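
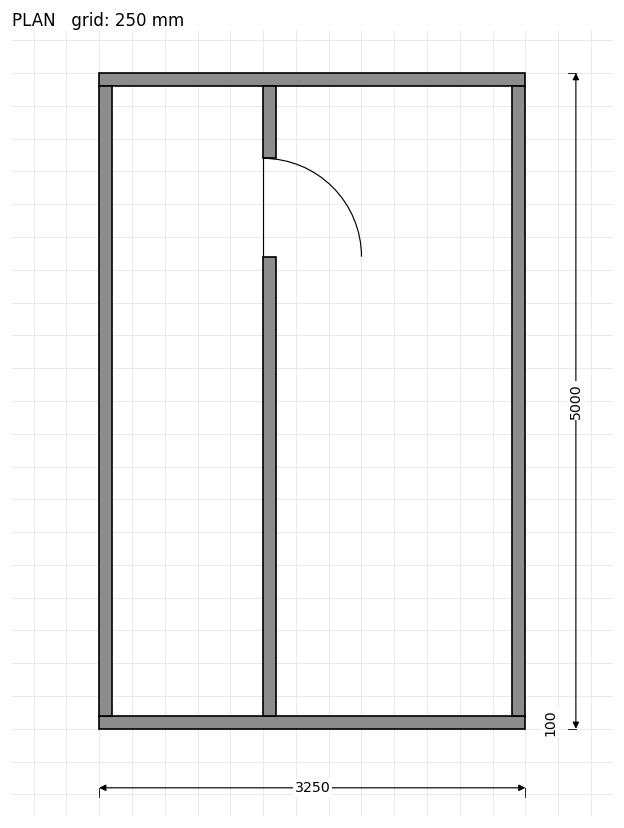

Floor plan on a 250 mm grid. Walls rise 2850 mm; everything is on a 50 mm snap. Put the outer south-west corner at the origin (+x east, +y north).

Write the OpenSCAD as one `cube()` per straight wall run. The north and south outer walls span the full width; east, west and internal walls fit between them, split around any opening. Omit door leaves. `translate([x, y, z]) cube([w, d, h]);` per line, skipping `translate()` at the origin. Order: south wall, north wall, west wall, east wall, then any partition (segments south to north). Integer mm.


cube([3250, 100, 2850]);
translate([0, 4900, 0]) cube([3250, 100, 2850]);
translate([0, 100, 0]) cube([100, 4800, 2850]);
translate([3150, 100, 0]) cube([100, 4800, 2850]);
translate([1250, 100, 0]) cube([100, 3500, 2850]);
translate([1250, 4350, 0]) cube([100, 550, 2850]);


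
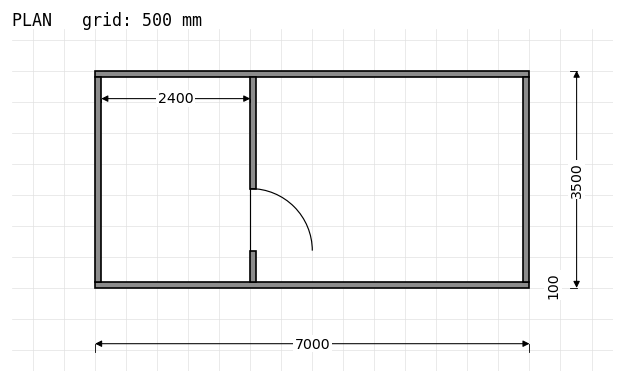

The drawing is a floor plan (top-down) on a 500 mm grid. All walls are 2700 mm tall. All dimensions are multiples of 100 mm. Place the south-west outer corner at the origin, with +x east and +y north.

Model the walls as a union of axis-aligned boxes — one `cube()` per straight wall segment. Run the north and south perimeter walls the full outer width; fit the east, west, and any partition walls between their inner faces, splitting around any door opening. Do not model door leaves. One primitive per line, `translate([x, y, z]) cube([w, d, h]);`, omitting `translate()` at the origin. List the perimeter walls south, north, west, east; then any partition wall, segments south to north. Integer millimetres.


cube([7000, 100, 2700]);
translate([0, 3400, 0]) cube([7000, 100, 2700]);
translate([0, 100, 0]) cube([100, 3300, 2700]);
translate([6900, 100, 0]) cube([100, 3300, 2700]);
translate([2500, 100, 0]) cube([100, 500, 2700]);
translate([2500, 1600, 0]) cube([100, 1800, 2700]);


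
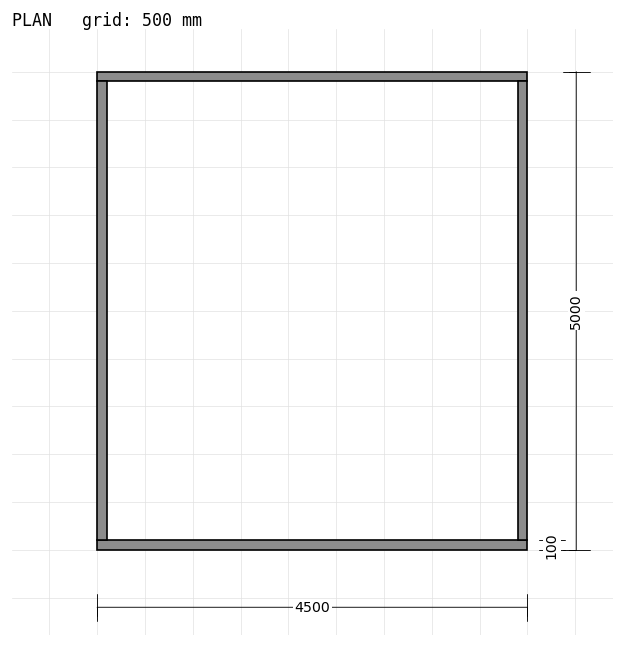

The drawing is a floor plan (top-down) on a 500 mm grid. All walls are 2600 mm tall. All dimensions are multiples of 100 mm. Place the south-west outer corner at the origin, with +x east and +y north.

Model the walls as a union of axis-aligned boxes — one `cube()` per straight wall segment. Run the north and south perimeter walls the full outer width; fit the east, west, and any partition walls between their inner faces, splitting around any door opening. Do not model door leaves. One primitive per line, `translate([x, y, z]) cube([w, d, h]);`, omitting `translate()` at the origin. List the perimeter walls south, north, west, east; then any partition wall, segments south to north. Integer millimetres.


cube([4500, 100, 2600]);
translate([0, 4900, 0]) cube([4500, 100, 2600]);
translate([0, 100, 0]) cube([100, 4800, 2600]);
translate([4400, 100, 0]) cube([100, 4800, 2600]);


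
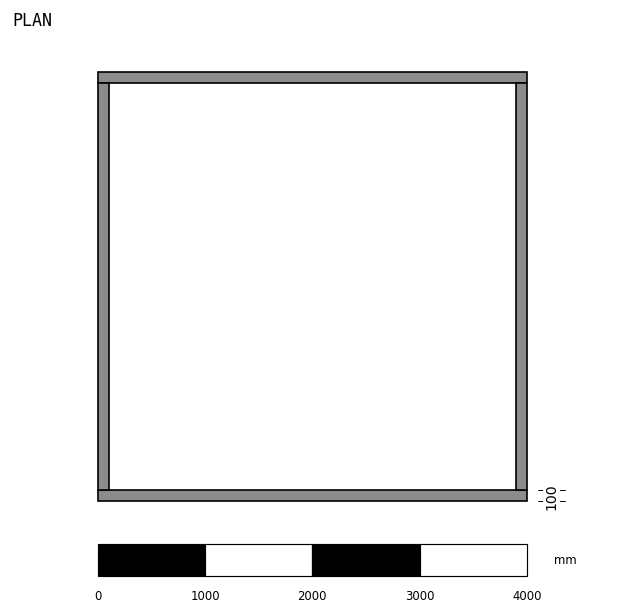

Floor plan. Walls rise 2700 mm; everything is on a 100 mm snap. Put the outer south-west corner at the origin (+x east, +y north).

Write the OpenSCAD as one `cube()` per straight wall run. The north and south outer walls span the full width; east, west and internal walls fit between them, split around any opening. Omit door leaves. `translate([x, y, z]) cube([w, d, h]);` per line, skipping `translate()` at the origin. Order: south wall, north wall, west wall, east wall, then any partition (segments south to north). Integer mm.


cube([4000, 100, 2700]);
translate([0, 3900, 0]) cube([4000, 100, 2700]);
translate([0, 100, 0]) cube([100, 3800, 2700]);
translate([3900, 100, 0]) cube([100, 3800, 2700]);


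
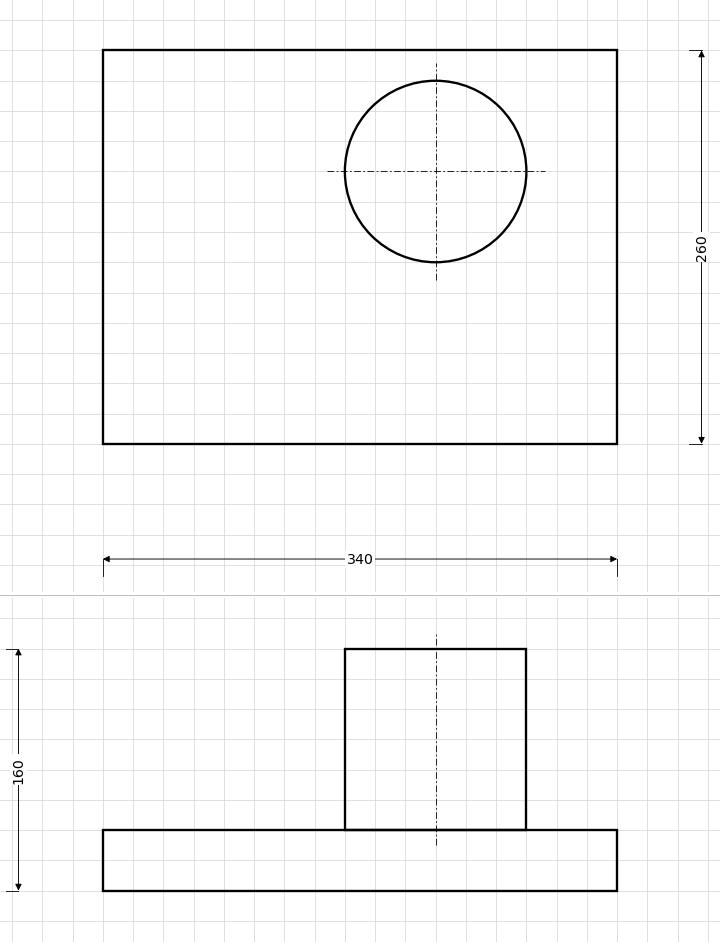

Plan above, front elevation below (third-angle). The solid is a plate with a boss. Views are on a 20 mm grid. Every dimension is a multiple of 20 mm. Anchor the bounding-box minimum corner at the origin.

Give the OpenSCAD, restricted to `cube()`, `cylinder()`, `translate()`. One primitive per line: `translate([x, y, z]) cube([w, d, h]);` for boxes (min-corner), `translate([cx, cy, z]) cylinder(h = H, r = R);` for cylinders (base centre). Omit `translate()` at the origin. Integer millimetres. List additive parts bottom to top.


cube([340, 260, 40]);
translate([220, 180, 40]) cylinder(h = 120, r = 60);


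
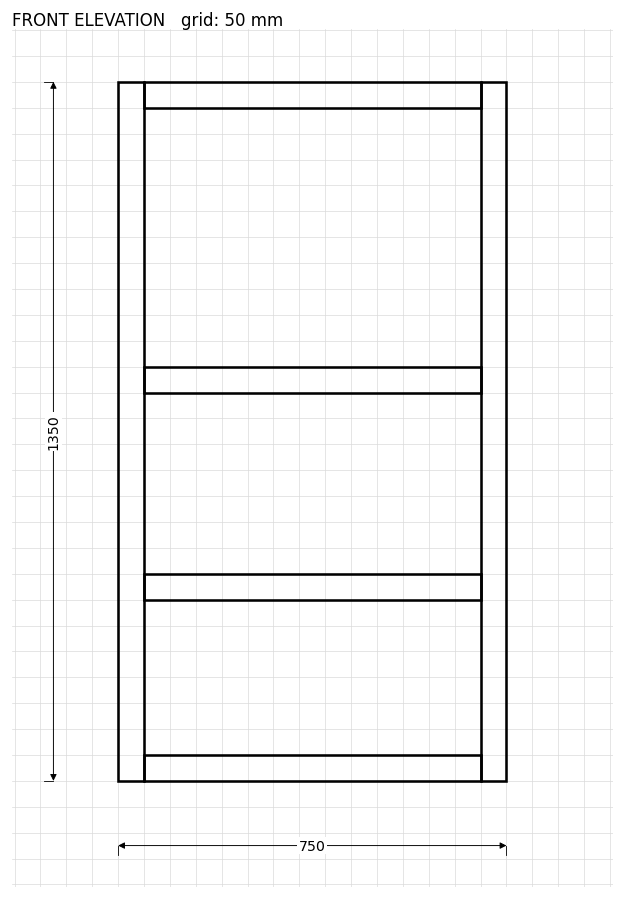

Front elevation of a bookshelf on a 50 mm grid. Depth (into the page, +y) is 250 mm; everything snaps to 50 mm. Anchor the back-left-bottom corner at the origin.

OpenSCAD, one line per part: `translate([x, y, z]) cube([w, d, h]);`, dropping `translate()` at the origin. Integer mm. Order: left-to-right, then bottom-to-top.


cube([50, 250, 1350]);
translate([50, 0, 0]) cube([650, 250, 50]);
translate([50, 0, 350]) cube([650, 250, 50]);
translate([50, 0, 750]) cube([650, 250, 50]);
translate([50, 0, 1300]) cube([650, 250, 50]);
translate([700, 0, 0]) cube([50, 250, 1350]);


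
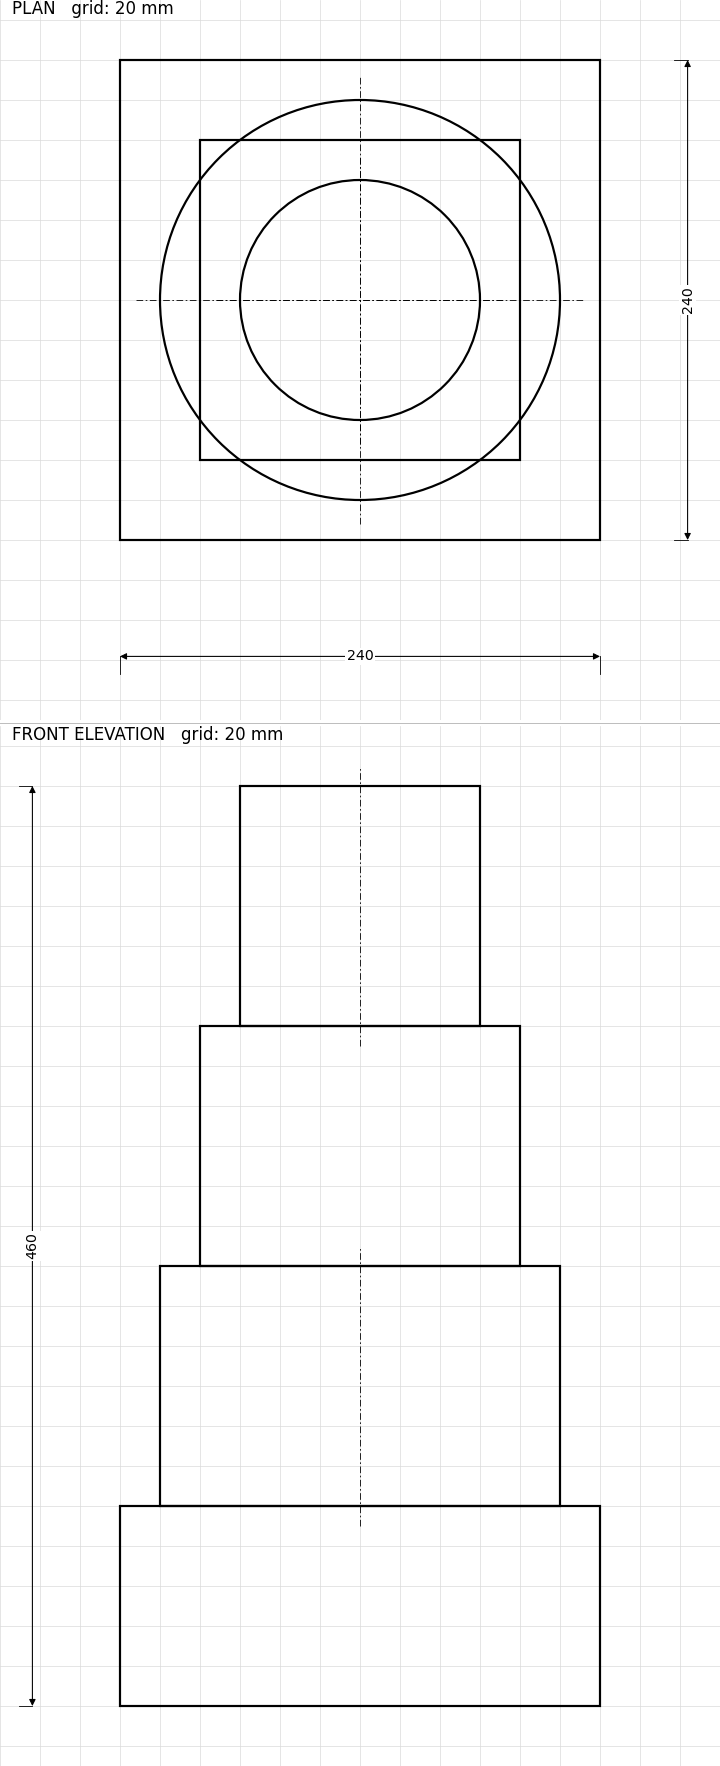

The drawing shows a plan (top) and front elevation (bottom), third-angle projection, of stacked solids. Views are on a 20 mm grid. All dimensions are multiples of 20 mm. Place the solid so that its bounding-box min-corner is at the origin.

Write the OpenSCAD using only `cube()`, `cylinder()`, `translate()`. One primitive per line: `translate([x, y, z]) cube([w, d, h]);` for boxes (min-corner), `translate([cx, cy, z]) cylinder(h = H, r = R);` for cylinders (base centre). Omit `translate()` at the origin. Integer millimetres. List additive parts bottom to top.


cube([240, 240, 100]);
translate([120, 120, 100]) cylinder(h = 120, r = 100);
translate([40, 40, 220]) cube([160, 160, 120]);
translate([120, 120, 340]) cylinder(h = 120, r = 60);


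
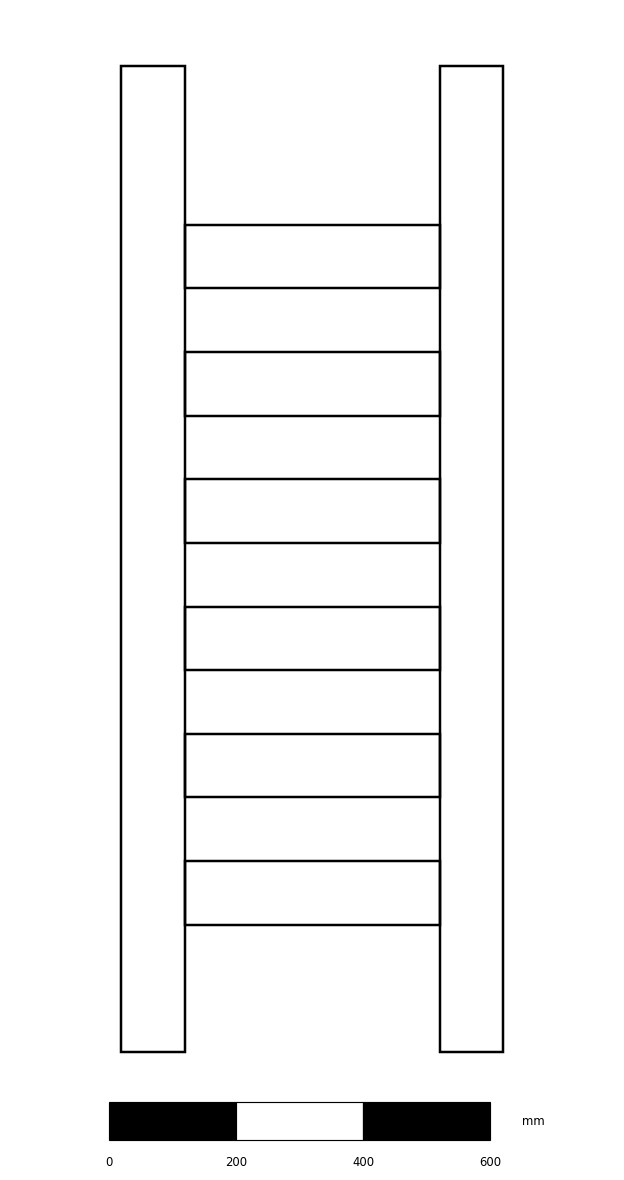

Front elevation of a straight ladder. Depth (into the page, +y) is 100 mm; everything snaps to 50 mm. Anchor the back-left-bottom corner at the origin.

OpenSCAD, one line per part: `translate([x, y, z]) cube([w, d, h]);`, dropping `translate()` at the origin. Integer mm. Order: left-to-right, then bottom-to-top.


cube([100, 100, 1550]);
translate([100, 0, 200]) cube([400, 100, 100]);
translate([100, 0, 400]) cube([400, 100, 100]);
translate([100, 0, 600]) cube([400, 100, 100]);
translate([100, 0, 800]) cube([400, 100, 100]);
translate([100, 0, 1000]) cube([400, 100, 100]);
translate([100, 0, 1200]) cube([400, 100, 100]);
translate([500, 0, 0]) cube([100, 100, 1550]);


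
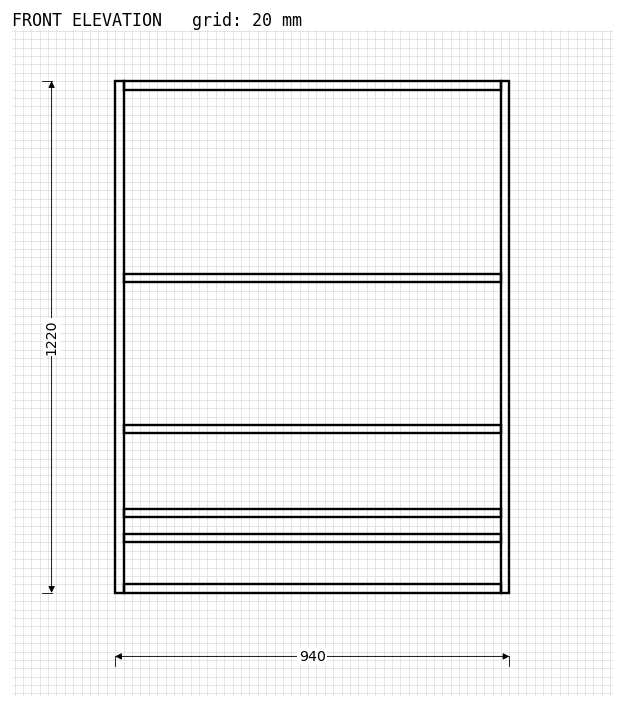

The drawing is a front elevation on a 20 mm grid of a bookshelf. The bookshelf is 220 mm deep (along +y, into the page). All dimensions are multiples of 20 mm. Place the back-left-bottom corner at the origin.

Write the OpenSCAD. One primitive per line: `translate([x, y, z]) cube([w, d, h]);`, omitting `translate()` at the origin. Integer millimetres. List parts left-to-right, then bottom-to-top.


cube([20, 220, 1220]);
translate([20, 0, 0]) cube([900, 220, 20]);
translate([20, 0, 120]) cube([900, 220, 20]);
translate([20, 0, 180]) cube([900, 220, 20]);
translate([20, 0, 380]) cube([900, 220, 20]);
translate([20, 0, 740]) cube([900, 220, 20]);
translate([20, 0, 1200]) cube([900, 220, 20]);
translate([920, 0, 0]) cube([20, 220, 1220]);


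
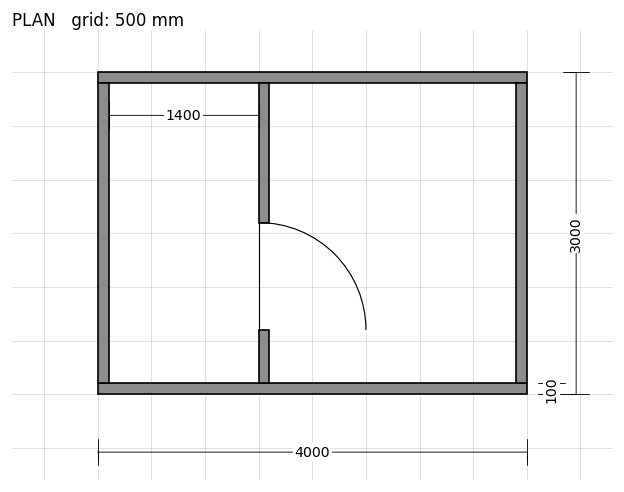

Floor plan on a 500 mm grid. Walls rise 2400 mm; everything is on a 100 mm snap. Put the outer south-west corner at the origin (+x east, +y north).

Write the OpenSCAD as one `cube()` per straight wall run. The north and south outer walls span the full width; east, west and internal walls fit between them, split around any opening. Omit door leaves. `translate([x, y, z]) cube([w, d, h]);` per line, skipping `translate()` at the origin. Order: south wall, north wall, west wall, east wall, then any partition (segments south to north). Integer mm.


cube([4000, 100, 2400]);
translate([0, 2900, 0]) cube([4000, 100, 2400]);
translate([0, 100, 0]) cube([100, 2800, 2400]);
translate([3900, 100, 0]) cube([100, 2800, 2400]);
translate([1500, 100, 0]) cube([100, 500, 2400]);
translate([1500, 1600, 0]) cube([100, 1300, 2400]);


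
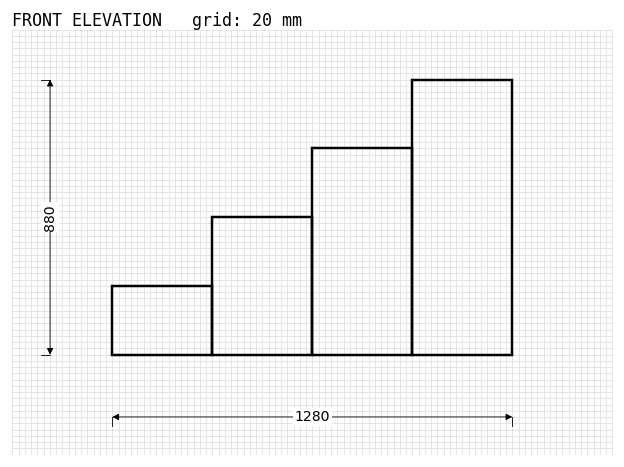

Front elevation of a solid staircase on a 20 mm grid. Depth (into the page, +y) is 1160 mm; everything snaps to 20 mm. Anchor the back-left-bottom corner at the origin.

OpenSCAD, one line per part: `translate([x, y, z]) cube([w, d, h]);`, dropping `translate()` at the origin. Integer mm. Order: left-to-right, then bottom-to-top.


cube([320, 1160, 220]);
translate([320, 0, 0]) cube([320, 1160, 440]);
translate([640, 0, 0]) cube([320, 1160, 660]);
translate([960, 0, 0]) cube([320, 1160, 880]);


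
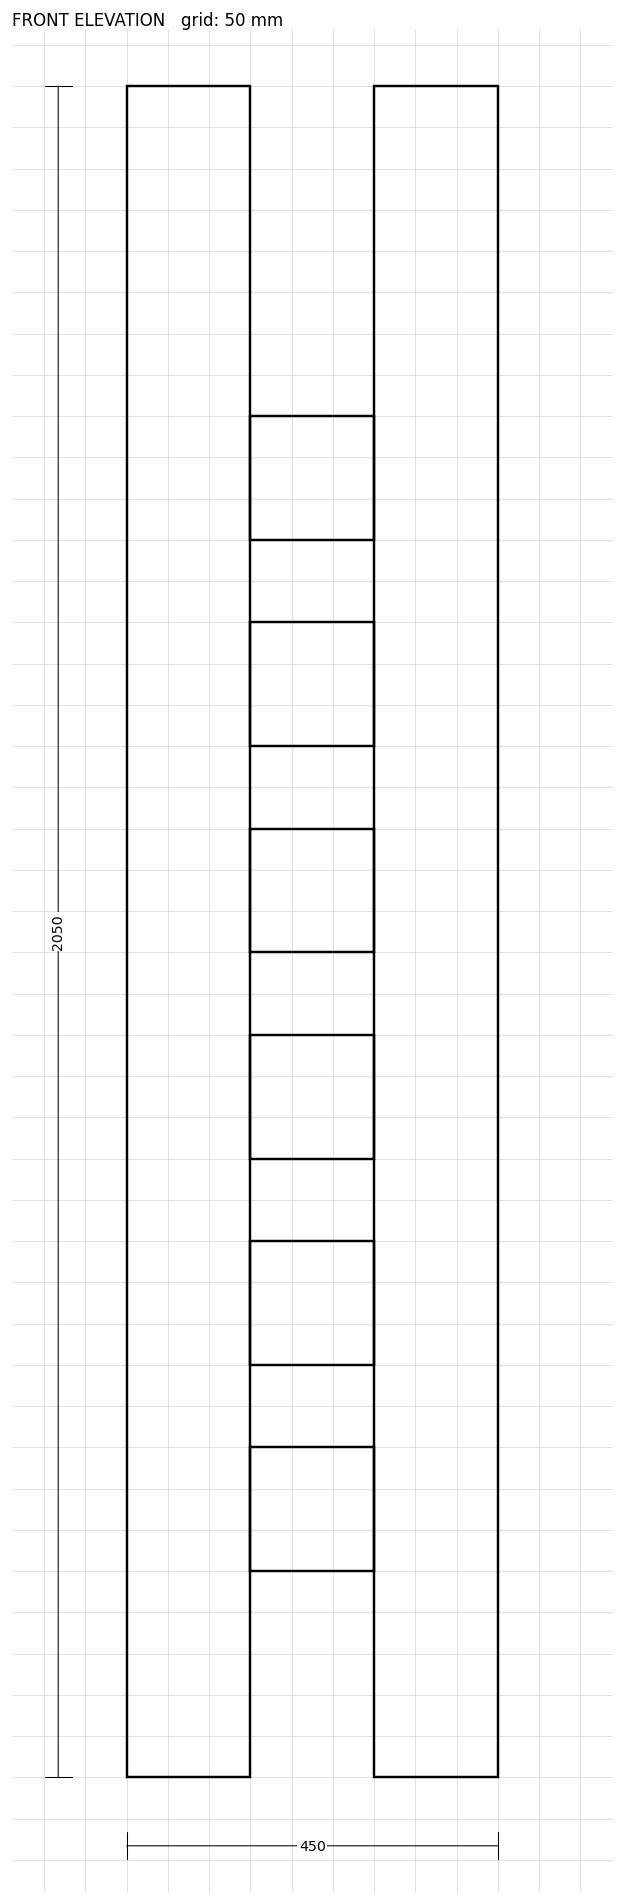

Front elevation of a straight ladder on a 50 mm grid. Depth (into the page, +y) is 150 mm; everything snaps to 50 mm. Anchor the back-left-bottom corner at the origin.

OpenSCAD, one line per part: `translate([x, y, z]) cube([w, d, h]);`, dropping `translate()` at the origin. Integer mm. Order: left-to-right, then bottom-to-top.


cube([150, 150, 2050]);
translate([150, 0, 250]) cube([150, 150, 150]);
translate([150, 0, 500]) cube([150, 150, 150]);
translate([150, 0, 750]) cube([150, 150, 150]);
translate([150, 0, 1000]) cube([150, 150, 150]);
translate([150, 0, 1250]) cube([150, 150, 150]);
translate([150, 0, 1500]) cube([150, 150, 150]);
translate([300, 0, 0]) cube([150, 150, 2050]);


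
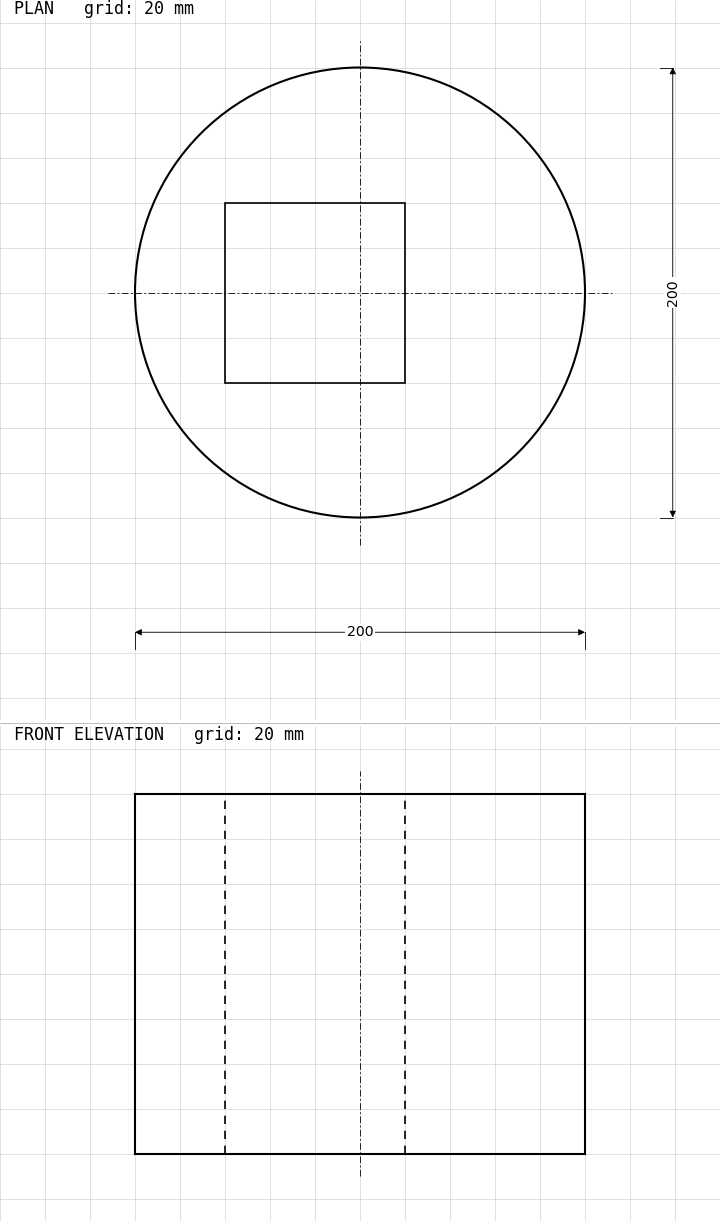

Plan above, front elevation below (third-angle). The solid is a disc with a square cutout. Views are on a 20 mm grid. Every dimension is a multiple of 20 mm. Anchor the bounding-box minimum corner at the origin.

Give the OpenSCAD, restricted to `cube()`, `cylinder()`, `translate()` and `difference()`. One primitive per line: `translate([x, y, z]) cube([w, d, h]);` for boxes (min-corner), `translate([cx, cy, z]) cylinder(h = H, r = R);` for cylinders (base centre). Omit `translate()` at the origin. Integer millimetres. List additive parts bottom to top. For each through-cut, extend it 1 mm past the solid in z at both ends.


difference() {
  translate([100, 100, 0]) cylinder(h = 160, r = 100);
  translate([40, 60, -1]) cube([80, 80, 162]);
}


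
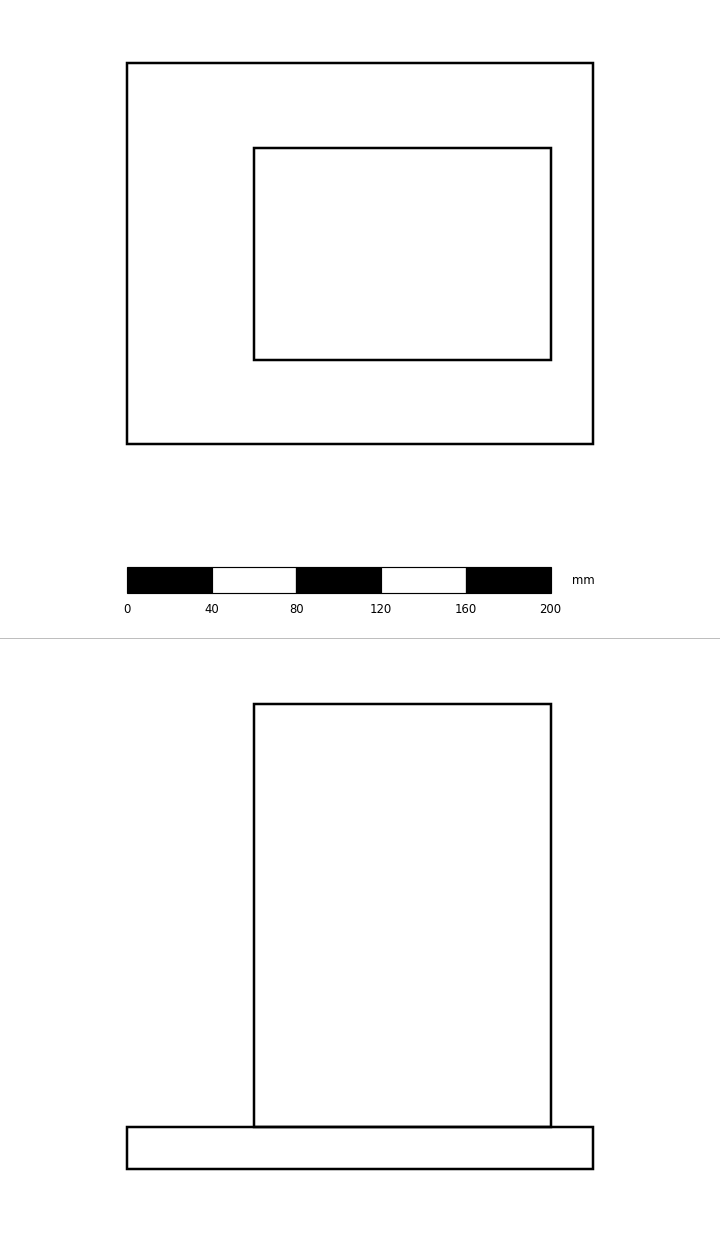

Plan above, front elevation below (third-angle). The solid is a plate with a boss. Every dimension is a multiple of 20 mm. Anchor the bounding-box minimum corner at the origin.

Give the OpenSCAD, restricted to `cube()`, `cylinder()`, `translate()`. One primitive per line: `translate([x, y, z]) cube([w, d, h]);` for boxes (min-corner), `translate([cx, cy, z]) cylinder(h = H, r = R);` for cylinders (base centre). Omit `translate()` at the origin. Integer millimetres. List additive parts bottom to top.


cube([220, 180, 20]);
translate([60, 40, 20]) cube([140, 100, 200]);


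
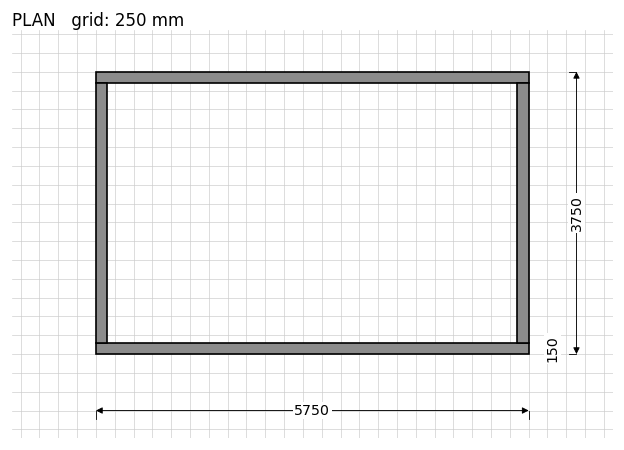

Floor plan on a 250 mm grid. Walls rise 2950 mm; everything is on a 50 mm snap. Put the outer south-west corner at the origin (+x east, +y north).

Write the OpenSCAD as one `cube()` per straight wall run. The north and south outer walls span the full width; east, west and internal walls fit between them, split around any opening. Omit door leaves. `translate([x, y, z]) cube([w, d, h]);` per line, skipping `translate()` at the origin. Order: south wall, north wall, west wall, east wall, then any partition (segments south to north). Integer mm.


cube([5750, 150, 2950]);
translate([0, 3600, 0]) cube([5750, 150, 2950]);
translate([0, 150, 0]) cube([150, 3450, 2950]);
translate([5600, 150, 0]) cube([150, 3450, 2950]);


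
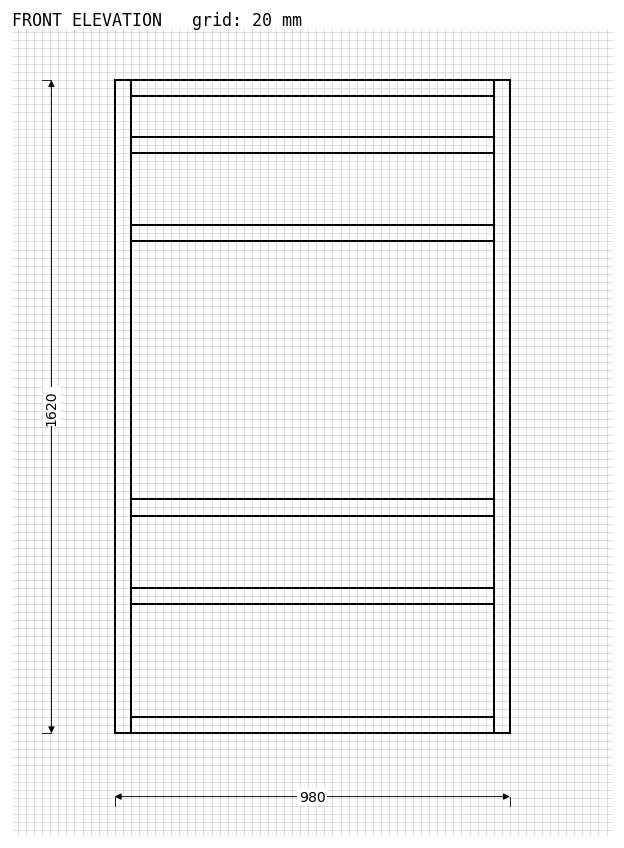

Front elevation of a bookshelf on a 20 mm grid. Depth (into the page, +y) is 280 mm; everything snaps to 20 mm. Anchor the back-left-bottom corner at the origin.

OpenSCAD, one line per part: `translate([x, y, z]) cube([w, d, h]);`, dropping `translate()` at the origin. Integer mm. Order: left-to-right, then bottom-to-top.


cube([40, 280, 1620]);
translate([40, 0, 0]) cube([900, 280, 40]);
translate([40, 0, 320]) cube([900, 280, 40]);
translate([40, 0, 540]) cube([900, 280, 40]);
translate([40, 0, 1220]) cube([900, 280, 40]);
translate([40, 0, 1440]) cube([900, 280, 40]);
translate([40, 0, 1580]) cube([900, 280, 40]);
translate([940, 0, 0]) cube([40, 280, 1620]);


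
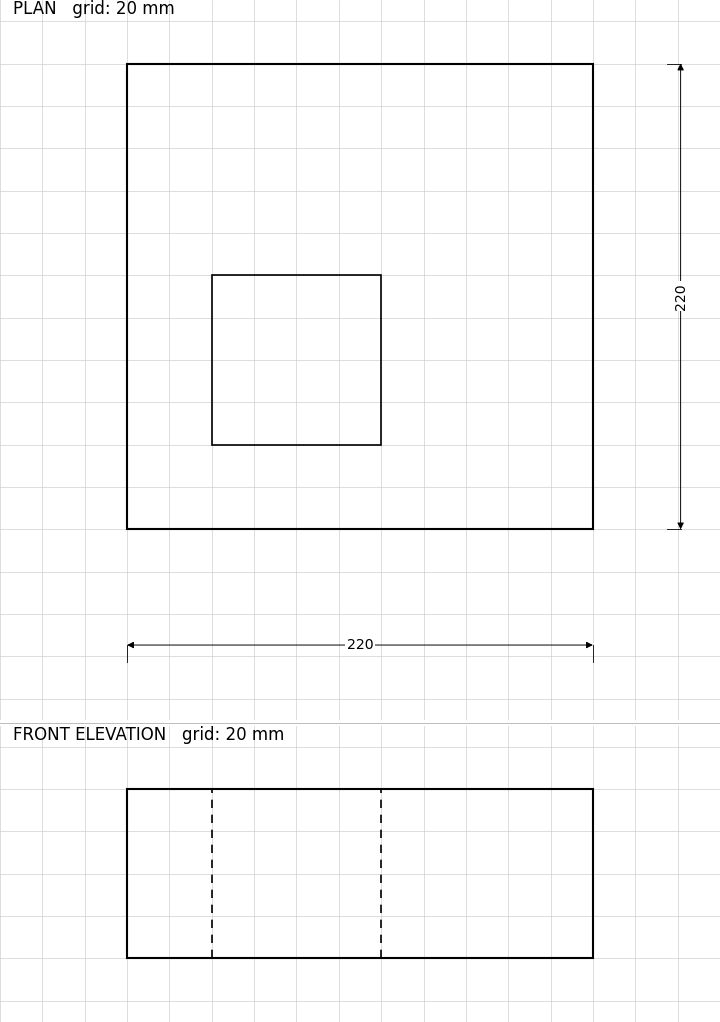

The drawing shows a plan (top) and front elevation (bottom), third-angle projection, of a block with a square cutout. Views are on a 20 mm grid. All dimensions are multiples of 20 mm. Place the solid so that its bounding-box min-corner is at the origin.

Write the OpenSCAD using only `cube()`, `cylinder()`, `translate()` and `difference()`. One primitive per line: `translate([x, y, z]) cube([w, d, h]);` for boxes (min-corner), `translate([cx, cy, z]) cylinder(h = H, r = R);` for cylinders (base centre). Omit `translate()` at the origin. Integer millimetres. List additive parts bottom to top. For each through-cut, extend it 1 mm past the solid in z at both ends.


difference() {
  cube([220, 220, 80]);
  translate([40, 40, -1]) cube([80, 80, 82]);
}


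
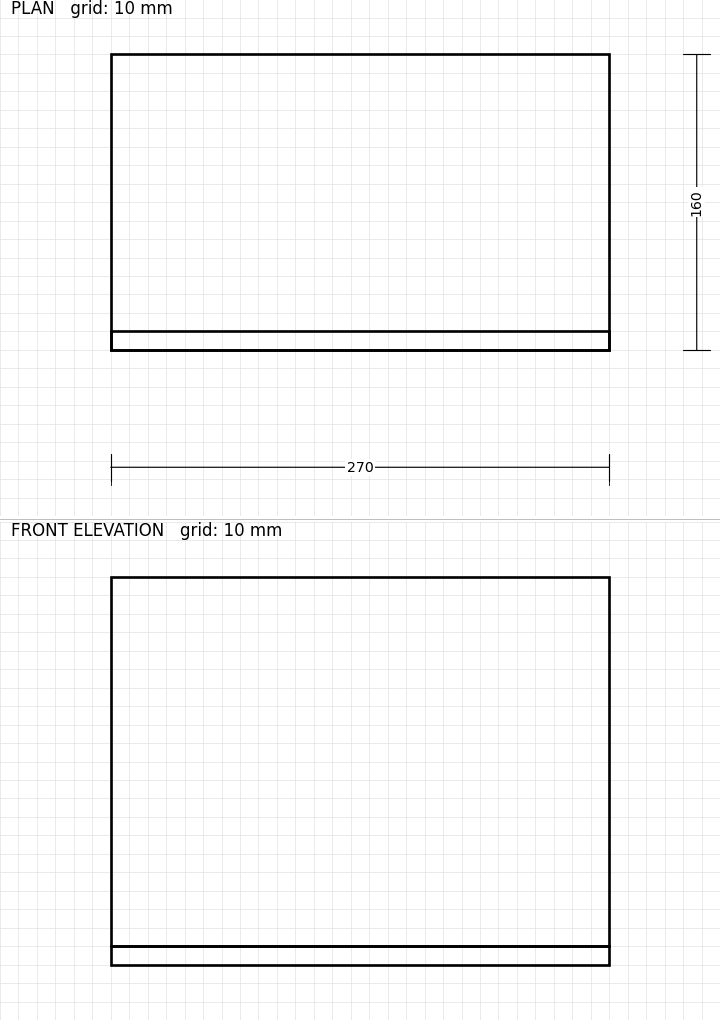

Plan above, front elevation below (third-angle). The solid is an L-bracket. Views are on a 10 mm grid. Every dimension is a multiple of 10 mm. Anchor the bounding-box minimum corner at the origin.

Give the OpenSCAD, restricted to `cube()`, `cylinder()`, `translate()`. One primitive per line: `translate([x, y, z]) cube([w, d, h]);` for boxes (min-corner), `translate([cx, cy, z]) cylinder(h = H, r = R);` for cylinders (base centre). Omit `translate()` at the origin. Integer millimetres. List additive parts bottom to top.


cube([270, 160, 10]);
translate([0, 0, 10]) cube([270, 10, 200]);


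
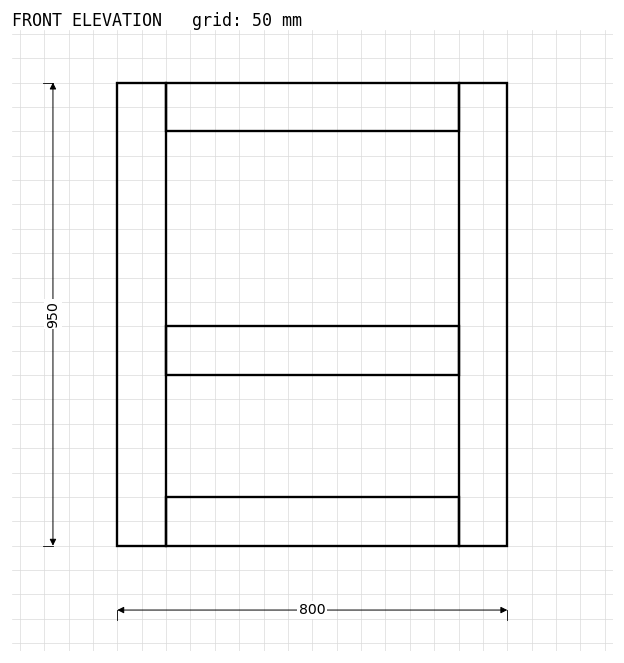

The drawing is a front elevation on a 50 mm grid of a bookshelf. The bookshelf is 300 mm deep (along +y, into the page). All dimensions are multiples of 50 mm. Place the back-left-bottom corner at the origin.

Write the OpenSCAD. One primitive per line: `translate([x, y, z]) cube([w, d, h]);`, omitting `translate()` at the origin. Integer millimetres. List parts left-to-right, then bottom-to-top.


cube([100, 300, 950]);
translate([100, 0, 0]) cube([600, 300, 100]);
translate([100, 0, 350]) cube([600, 300, 100]);
translate([100, 0, 850]) cube([600, 300, 100]);
translate([700, 0, 0]) cube([100, 300, 950]);


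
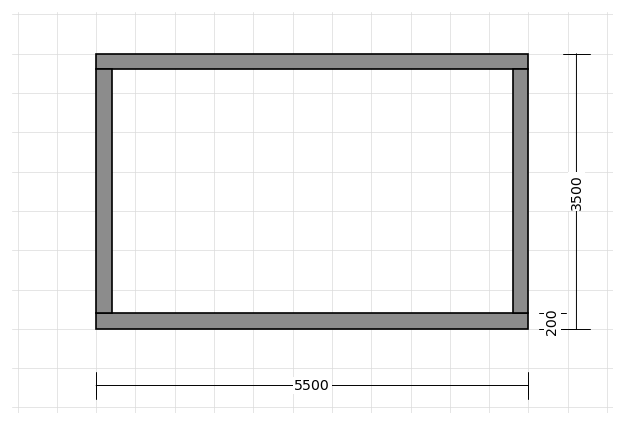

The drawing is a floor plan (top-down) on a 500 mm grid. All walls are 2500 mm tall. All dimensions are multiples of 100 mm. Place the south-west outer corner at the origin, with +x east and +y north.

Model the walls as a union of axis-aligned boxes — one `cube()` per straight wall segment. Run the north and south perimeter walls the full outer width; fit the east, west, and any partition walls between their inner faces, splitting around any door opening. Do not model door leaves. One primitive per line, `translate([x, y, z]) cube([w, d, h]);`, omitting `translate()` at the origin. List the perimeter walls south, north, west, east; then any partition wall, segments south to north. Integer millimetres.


cube([5500, 200, 2500]);
translate([0, 3300, 0]) cube([5500, 200, 2500]);
translate([0, 200, 0]) cube([200, 3100, 2500]);
translate([5300, 200, 0]) cube([200, 3100, 2500]);


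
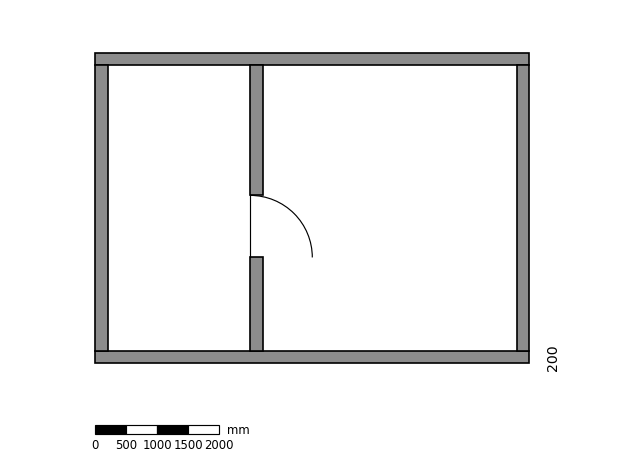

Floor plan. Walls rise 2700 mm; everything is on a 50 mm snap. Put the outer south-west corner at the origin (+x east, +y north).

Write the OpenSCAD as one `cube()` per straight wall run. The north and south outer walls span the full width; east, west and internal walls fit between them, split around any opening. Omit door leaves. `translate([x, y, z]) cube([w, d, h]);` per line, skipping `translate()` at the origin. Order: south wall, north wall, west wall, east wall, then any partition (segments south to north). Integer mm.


cube([7000, 200, 2700]);
translate([0, 4800, 0]) cube([7000, 200, 2700]);
translate([0, 200, 0]) cube([200, 4600, 2700]);
translate([6800, 200, 0]) cube([200, 4600, 2700]);
translate([2500, 200, 0]) cube([200, 1500, 2700]);
translate([2500, 2700, 0]) cube([200, 2100, 2700]);


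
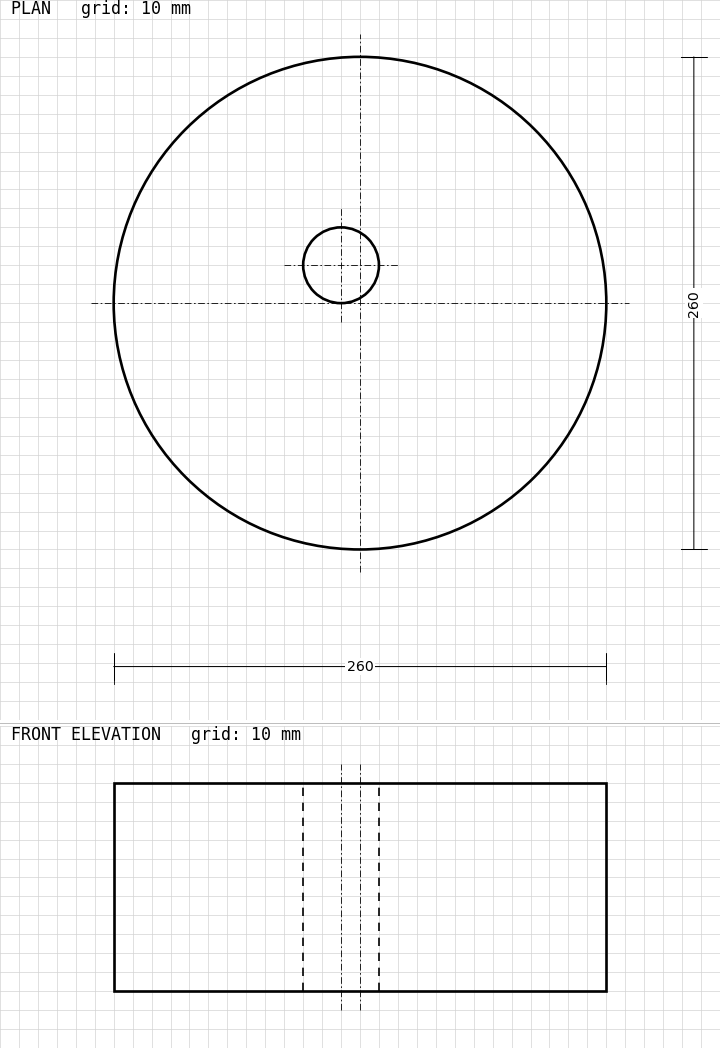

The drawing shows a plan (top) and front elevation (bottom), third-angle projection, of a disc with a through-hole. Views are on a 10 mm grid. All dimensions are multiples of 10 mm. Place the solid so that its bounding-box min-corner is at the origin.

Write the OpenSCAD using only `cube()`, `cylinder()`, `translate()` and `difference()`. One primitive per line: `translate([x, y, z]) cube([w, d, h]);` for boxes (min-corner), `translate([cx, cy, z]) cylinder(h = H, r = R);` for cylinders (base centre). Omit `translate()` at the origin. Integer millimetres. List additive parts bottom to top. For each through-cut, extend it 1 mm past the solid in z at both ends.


difference() {
  translate([130, 130, 0]) cylinder(h = 110, r = 130);
  translate([120, 150, -1]) cylinder(h = 112, r = 20);
}


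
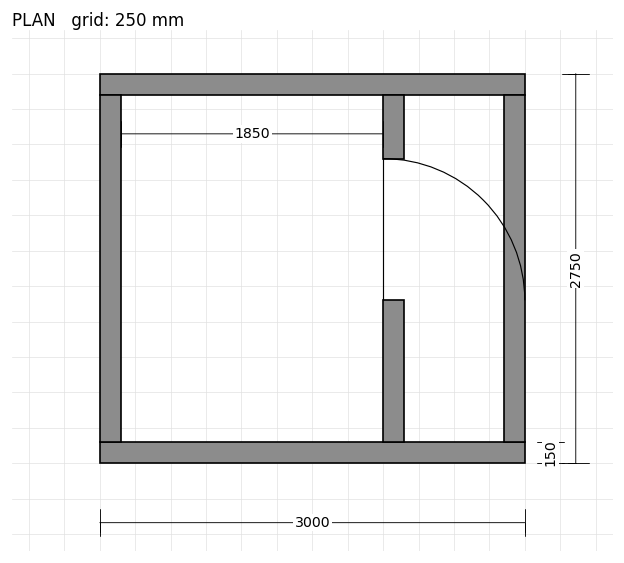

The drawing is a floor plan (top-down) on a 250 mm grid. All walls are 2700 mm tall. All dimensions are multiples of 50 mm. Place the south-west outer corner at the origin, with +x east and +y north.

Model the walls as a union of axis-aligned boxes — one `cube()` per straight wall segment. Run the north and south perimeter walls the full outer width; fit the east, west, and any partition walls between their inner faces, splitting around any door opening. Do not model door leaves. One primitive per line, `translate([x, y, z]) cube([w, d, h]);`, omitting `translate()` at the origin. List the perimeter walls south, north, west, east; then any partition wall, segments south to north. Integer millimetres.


cube([3000, 150, 2700]);
translate([0, 2600, 0]) cube([3000, 150, 2700]);
translate([0, 150, 0]) cube([150, 2450, 2700]);
translate([2850, 150, 0]) cube([150, 2450, 2700]);
translate([2000, 150, 0]) cube([150, 1000, 2700]);
translate([2000, 2150, 0]) cube([150, 450, 2700]);


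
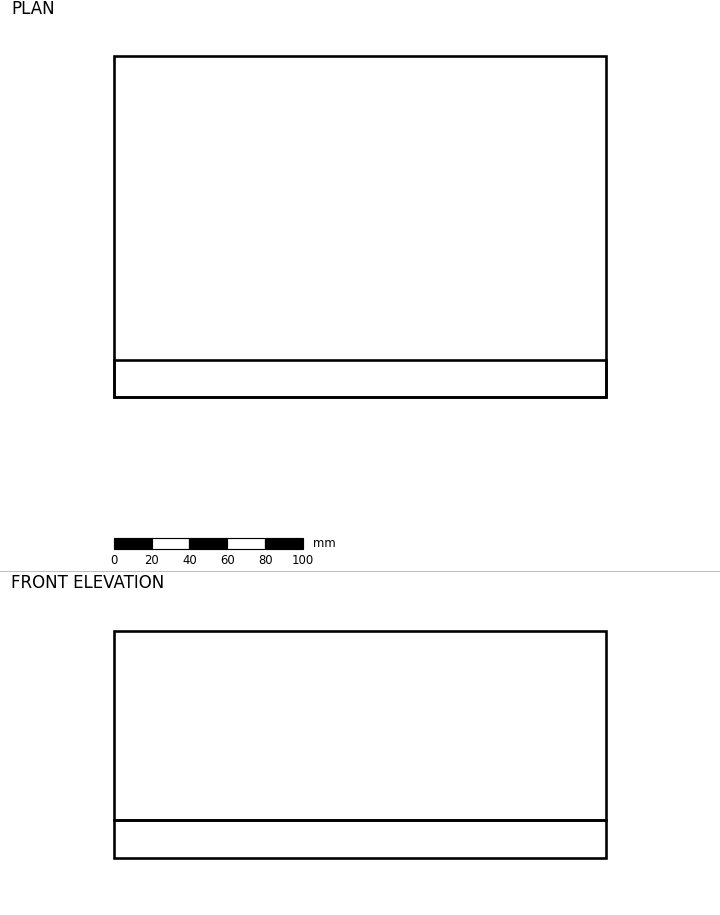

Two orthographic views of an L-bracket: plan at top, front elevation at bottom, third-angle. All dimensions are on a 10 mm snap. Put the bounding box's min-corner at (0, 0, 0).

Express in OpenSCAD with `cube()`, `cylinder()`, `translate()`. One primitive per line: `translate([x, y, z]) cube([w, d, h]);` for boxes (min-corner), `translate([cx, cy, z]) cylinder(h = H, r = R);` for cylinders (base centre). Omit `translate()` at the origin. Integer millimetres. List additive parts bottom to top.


cube([260, 180, 20]);
translate([0, 0, 20]) cube([260, 20, 100]);


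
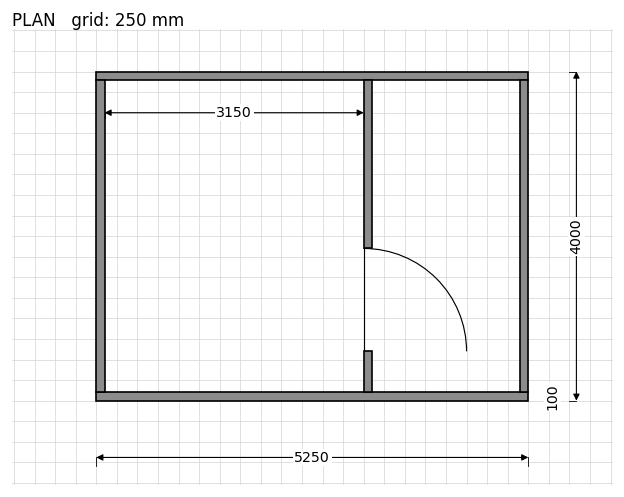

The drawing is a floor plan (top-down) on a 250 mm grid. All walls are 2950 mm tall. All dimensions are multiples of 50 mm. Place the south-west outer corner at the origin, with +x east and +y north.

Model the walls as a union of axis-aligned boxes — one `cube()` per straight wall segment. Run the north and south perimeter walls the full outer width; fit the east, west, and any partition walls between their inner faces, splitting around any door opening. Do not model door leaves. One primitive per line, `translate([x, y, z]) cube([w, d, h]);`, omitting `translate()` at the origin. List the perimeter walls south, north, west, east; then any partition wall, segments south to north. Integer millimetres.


cube([5250, 100, 2950]);
translate([0, 3900, 0]) cube([5250, 100, 2950]);
translate([0, 100, 0]) cube([100, 3800, 2950]);
translate([5150, 100, 0]) cube([100, 3800, 2950]);
translate([3250, 100, 0]) cube([100, 500, 2950]);
translate([3250, 1850, 0]) cube([100, 2050, 2950]);


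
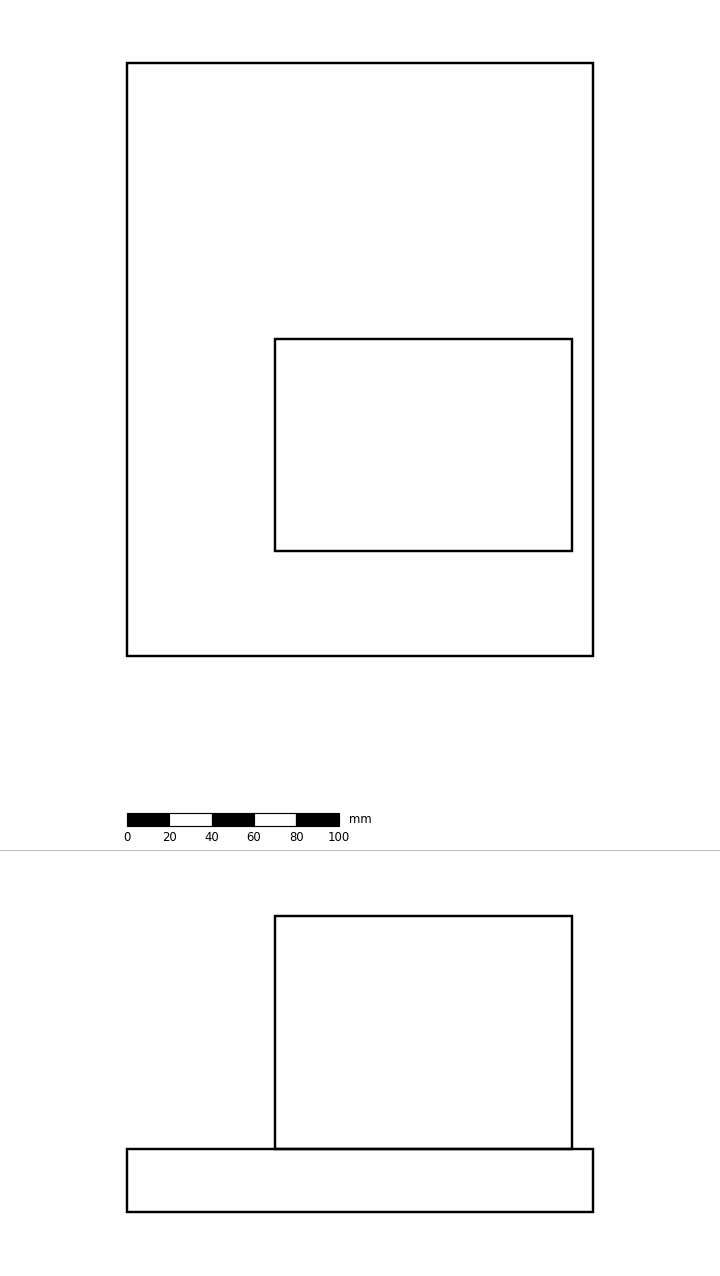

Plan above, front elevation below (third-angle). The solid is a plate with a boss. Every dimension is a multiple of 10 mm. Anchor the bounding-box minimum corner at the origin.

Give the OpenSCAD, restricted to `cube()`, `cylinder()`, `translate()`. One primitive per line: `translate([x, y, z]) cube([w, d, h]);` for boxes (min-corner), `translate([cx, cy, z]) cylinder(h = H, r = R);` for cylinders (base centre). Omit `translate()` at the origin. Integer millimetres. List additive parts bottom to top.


cube([220, 280, 30]);
translate([70, 50, 30]) cube([140, 100, 110]);


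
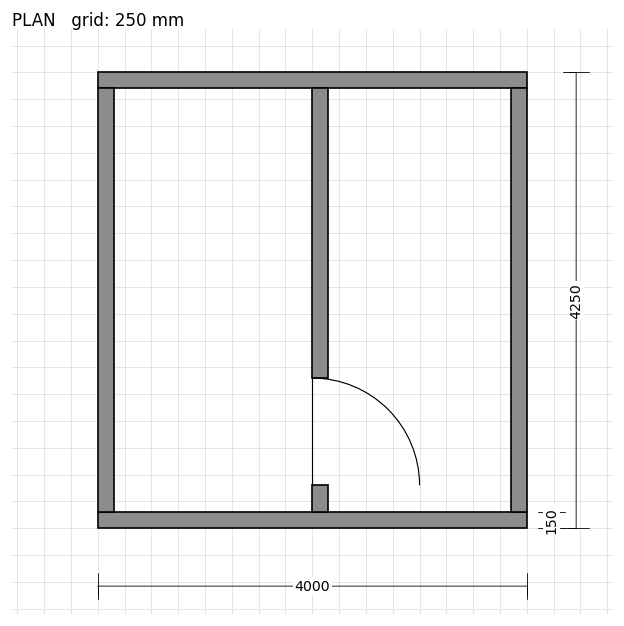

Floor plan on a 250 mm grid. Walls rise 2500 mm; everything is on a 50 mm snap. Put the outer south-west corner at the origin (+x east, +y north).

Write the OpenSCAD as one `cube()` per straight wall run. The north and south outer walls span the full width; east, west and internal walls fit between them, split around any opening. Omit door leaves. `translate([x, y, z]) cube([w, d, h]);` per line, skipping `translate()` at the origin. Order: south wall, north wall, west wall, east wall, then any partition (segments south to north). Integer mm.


cube([4000, 150, 2500]);
translate([0, 4100, 0]) cube([4000, 150, 2500]);
translate([0, 150, 0]) cube([150, 3950, 2500]);
translate([3850, 150, 0]) cube([150, 3950, 2500]);
translate([2000, 150, 0]) cube([150, 250, 2500]);
translate([2000, 1400, 0]) cube([150, 2700, 2500]);


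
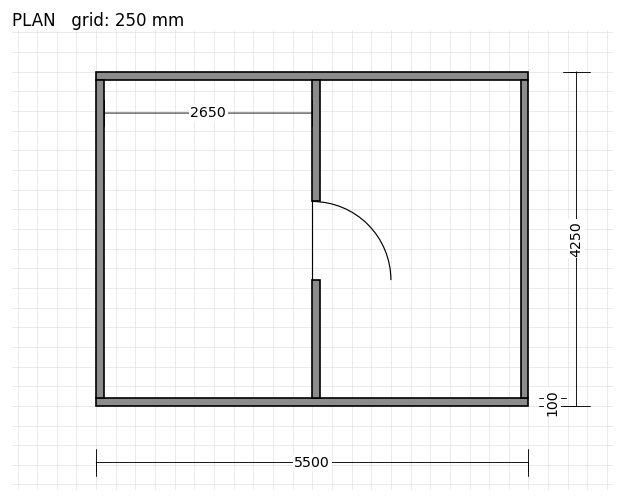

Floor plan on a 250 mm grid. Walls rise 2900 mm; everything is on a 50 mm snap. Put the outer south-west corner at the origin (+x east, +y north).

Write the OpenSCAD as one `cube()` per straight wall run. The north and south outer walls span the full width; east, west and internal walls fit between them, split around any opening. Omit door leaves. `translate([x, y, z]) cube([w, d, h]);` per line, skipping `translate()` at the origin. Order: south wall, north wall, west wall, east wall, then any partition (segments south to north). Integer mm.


cube([5500, 100, 2900]);
translate([0, 4150, 0]) cube([5500, 100, 2900]);
translate([0, 100, 0]) cube([100, 4050, 2900]);
translate([5400, 100, 0]) cube([100, 4050, 2900]);
translate([2750, 100, 0]) cube([100, 1500, 2900]);
translate([2750, 2600, 0]) cube([100, 1550, 2900]);


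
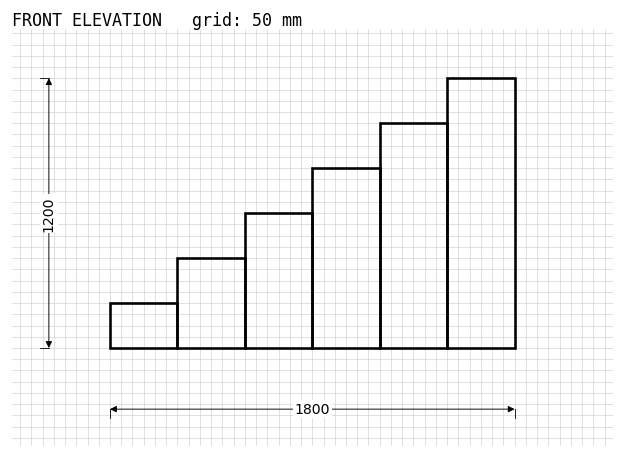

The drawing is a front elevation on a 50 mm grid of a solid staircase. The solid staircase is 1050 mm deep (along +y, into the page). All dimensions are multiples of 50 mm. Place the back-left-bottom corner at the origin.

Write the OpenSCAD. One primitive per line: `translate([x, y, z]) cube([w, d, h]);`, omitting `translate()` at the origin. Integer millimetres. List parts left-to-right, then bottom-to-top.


cube([300, 1050, 200]);
translate([300, 0, 0]) cube([300, 1050, 400]);
translate([600, 0, 0]) cube([300, 1050, 600]);
translate([900, 0, 0]) cube([300, 1050, 800]);
translate([1200, 0, 0]) cube([300, 1050, 1000]);
translate([1500, 0, 0]) cube([300, 1050, 1200]);


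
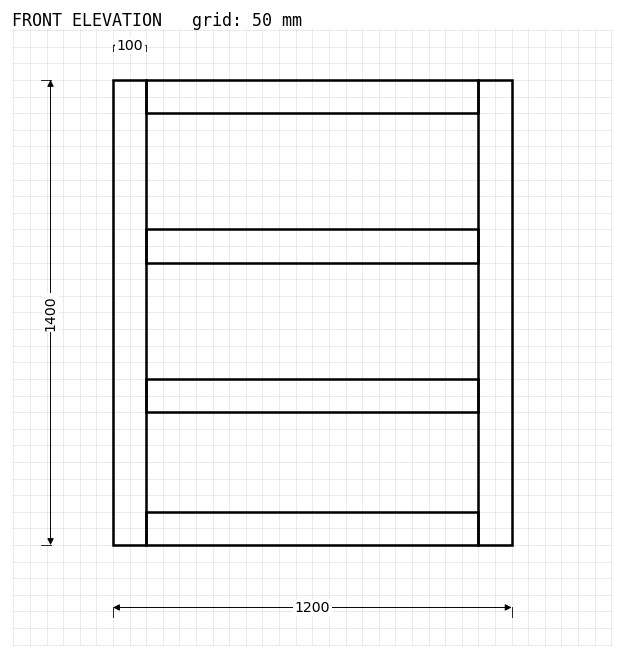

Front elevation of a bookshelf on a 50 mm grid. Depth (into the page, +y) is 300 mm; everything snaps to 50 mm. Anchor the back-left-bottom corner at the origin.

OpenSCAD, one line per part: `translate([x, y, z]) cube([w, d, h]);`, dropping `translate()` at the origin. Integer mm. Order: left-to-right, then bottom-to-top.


cube([100, 300, 1400]);
translate([100, 0, 0]) cube([1000, 300, 100]);
translate([100, 0, 400]) cube([1000, 300, 100]);
translate([100, 0, 850]) cube([1000, 300, 100]);
translate([100, 0, 1300]) cube([1000, 300, 100]);
translate([1100, 0, 0]) cube([100, 300, 1400]);


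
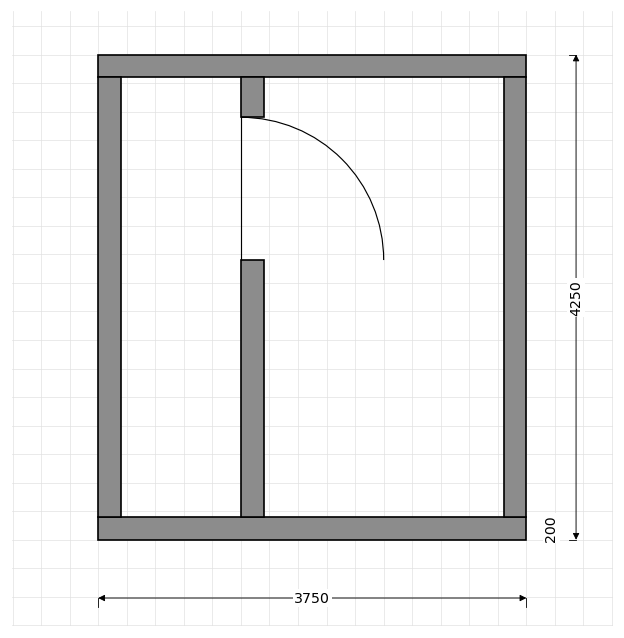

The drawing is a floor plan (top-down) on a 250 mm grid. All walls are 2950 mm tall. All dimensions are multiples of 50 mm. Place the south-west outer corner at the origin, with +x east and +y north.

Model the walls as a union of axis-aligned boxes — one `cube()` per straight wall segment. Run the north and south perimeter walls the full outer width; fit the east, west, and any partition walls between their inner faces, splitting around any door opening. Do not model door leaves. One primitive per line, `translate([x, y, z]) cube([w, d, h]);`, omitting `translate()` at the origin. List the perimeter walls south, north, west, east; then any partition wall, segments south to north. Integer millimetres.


cube([3750, 200, 2950]);
translate([0, 4050, 0]) cube([3750, 200, 2950]);
translate([0, 200, 0]) cube([200, 3850, 2950]);
translate([3550, 200, 0]) cube([200, 3850, 2950]);
translate([1250, 200, 0]) cube([200, 2250, 2950]);
translate([1250, 3700, 0]) cube([200, 350, 2950]);


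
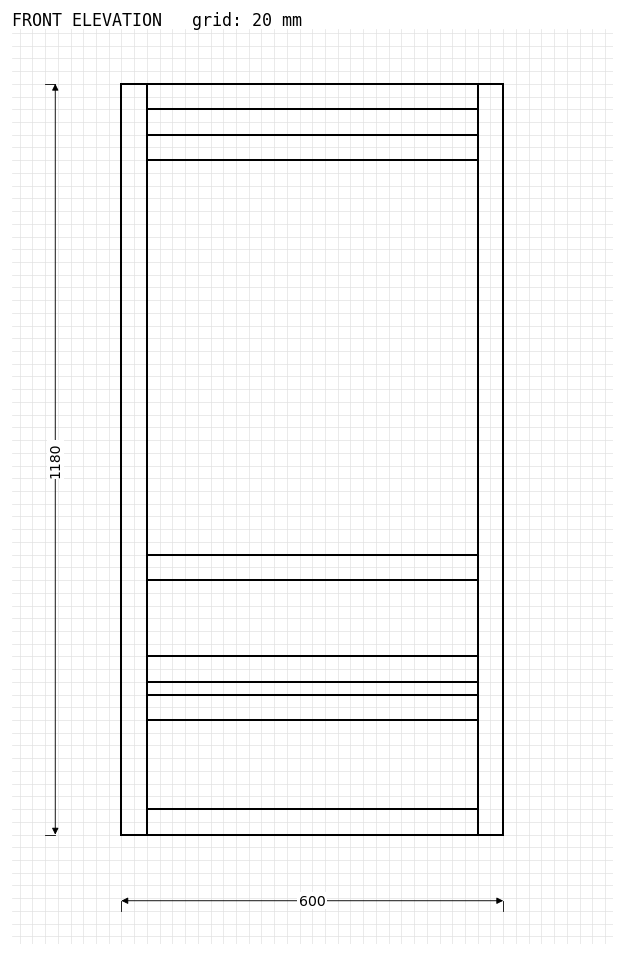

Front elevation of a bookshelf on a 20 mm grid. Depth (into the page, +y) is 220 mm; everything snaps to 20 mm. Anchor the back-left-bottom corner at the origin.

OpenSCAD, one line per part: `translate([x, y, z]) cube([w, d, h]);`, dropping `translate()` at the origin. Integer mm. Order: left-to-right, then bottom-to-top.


cube([40, 220, 1180]);
translate([40, 0, 0]) cube([520, 220, 40]);
translate([40, 0, 180]) cube([520, 220, 40]);
translate([40, 0, 240]) cube([520, 220, 40]);
translate([40, 0, 400]) cube([520, 220, 40]);
translate([40, 0, 1060]) cube([520, 220, 40]);
translate([40, 0, 1140]) cube([520, 220, 40]);
translate([560, 0, 0]) cube([40, 220, 1180]);


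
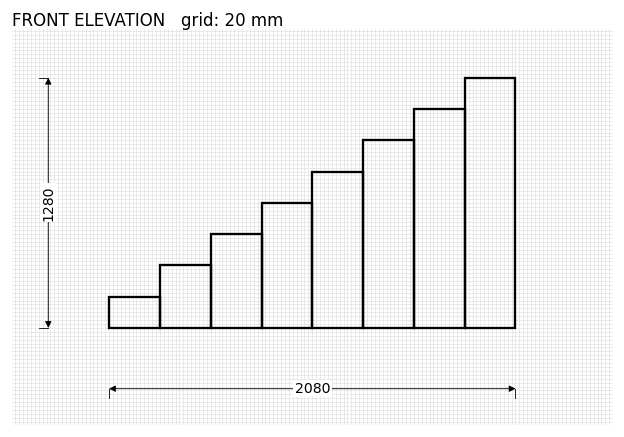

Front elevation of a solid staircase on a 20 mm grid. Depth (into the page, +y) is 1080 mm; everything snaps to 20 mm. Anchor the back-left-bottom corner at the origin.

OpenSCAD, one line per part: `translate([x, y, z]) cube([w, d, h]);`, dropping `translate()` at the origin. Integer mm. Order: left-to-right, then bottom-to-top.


cube([260, 1080, 160]);
translate([260, 0, 0]) cube([260, 1080, 320]);
translate([520, 0, 0]) cube([260, 1080, 480]);
translate([780, 0, 0]) cube([260, 1080, 640]);
translate([1040, 0, 0]) cube([260, 1080, 800]);
translate([1300, 0, 0]) cube([260, 1080, 960]);
translate([1560, 0, 0]) cube([260, 1080, 1120]);
translate([1820, 0, 0]) cube([260, 1080, 1280]);


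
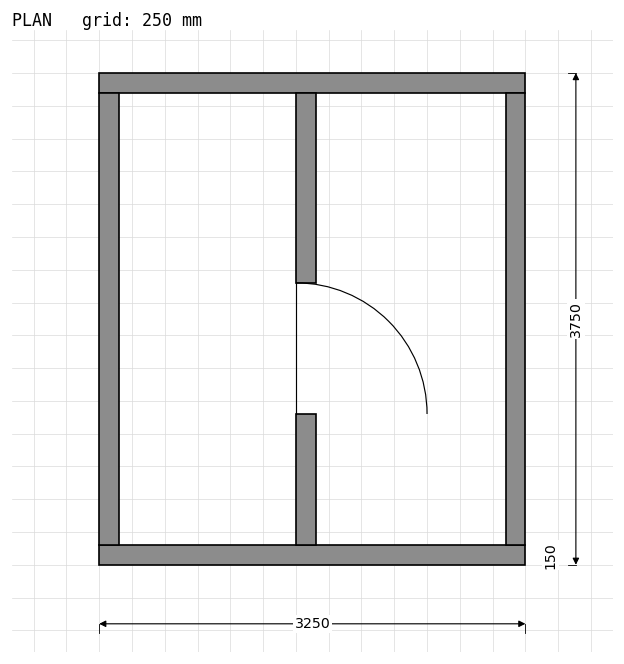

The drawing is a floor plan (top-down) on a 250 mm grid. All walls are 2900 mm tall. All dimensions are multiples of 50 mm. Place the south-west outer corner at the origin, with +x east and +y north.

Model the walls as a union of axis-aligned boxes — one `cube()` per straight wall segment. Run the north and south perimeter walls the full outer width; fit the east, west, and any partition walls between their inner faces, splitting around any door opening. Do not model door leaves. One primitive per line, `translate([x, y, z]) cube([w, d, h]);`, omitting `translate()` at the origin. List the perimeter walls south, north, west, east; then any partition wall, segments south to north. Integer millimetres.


cube([3250, 150, 2900]);
translate([0, 3600, 0]) cube([3250, 150, 2900]);
translate([0, 150, 0]) cube([150, 3450, 2900]);
translate([3100, 150, 0]) cube([150, 3450, 2900]);
translate([1500, 150, 0]) cube([150, 1000, 2900]);
translate([1500, 2150, 0]) cube([150, 1450, 2900]);


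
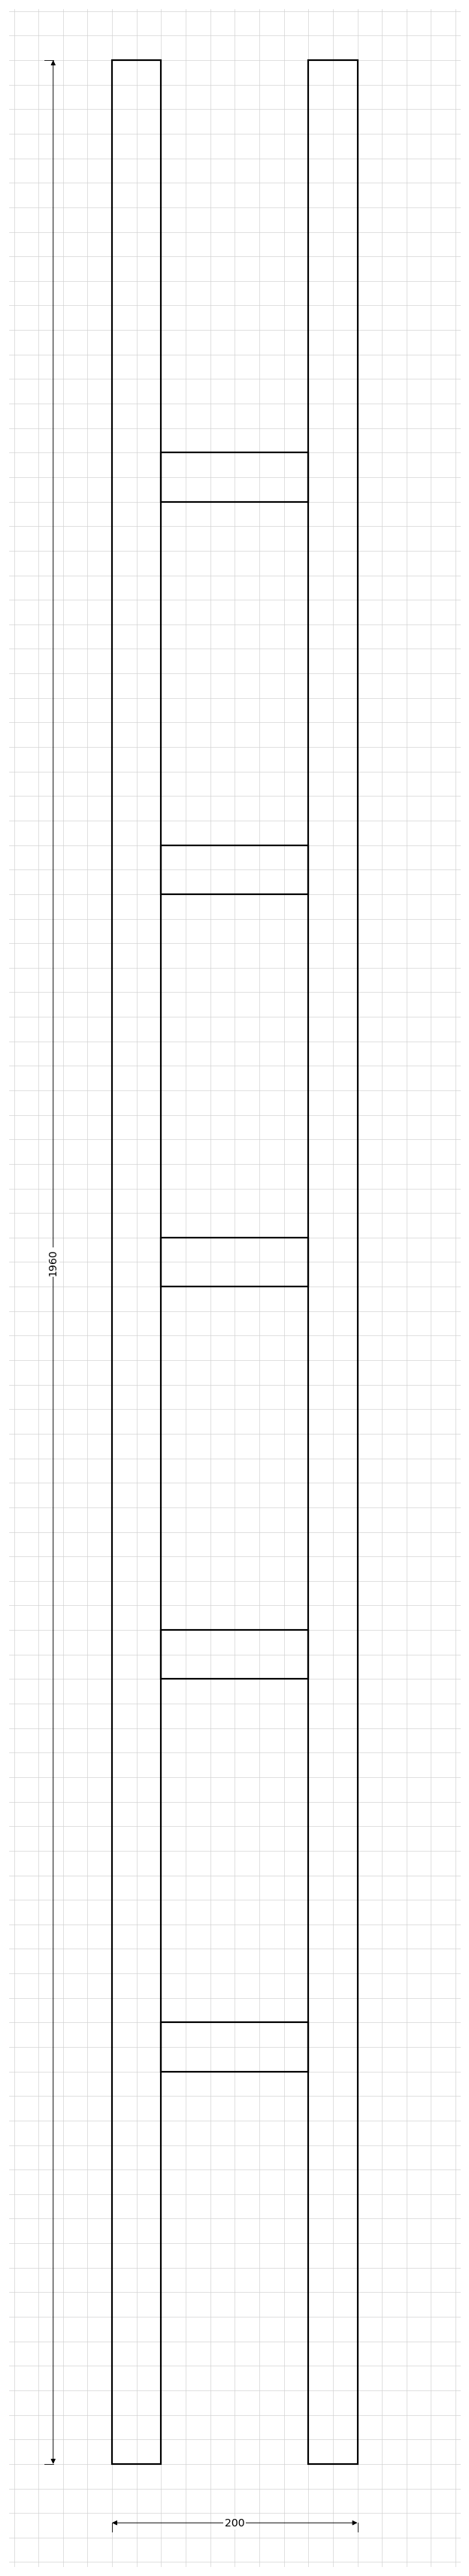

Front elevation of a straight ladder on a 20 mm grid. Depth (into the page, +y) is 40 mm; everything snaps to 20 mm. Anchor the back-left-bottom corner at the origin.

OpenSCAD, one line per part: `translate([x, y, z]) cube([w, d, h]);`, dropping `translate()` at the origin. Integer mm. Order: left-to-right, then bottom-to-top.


cube([40, 40, 1960]);
translate([40, 0, 320]) cube([120, 40, 40]);
translate([40, 0, 640]) cube([120, 40, 40]);
translate([40, 0, 960]) cube([120, 40, 40]);
translate([40, 0, 1280]) cube([120, 40, 40]);
translate([40, 0, 1600]) cube([120, 40, 40]);
translate([160, 0, 0]) cube([40, 40, 1960]);


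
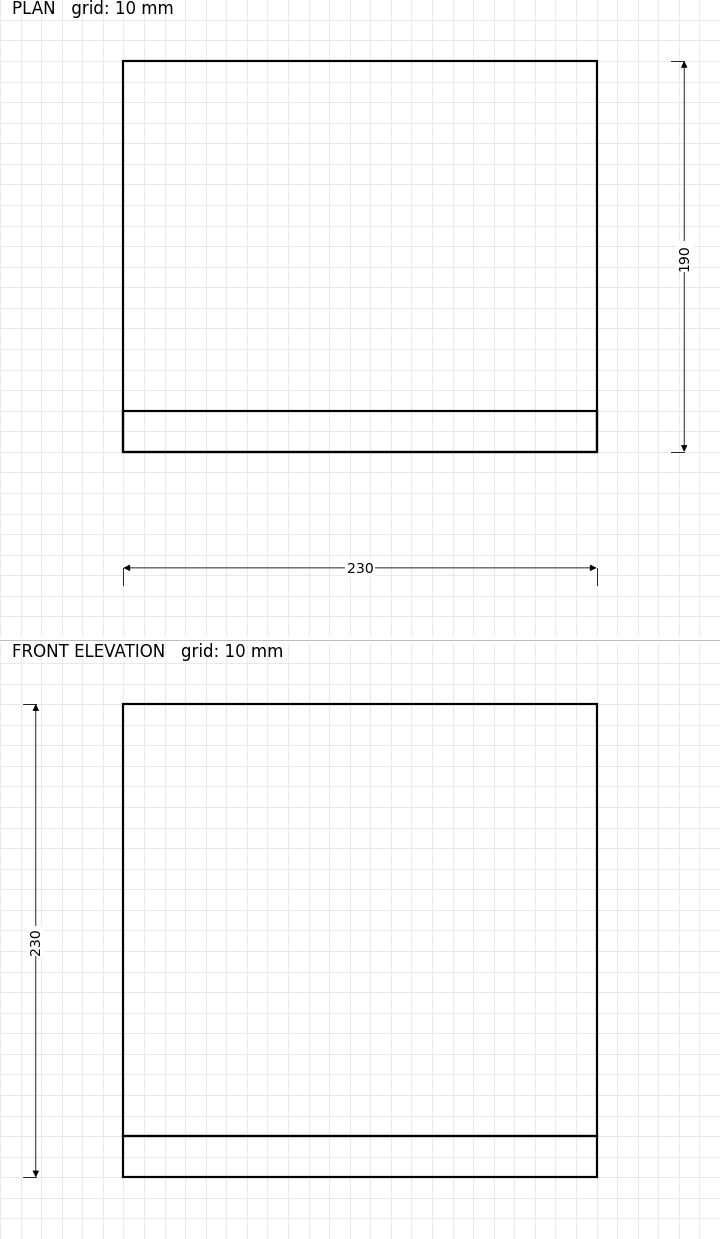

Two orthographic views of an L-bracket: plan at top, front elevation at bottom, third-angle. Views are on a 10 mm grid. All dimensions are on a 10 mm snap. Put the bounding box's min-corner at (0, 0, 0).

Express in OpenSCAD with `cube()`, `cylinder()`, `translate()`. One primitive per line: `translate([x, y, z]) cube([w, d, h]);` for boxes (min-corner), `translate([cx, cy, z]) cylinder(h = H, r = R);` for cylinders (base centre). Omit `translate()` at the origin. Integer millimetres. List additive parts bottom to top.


cube([230, 190, 20]);
translate([0, 0, 20]) cube([230, 20, 210]);


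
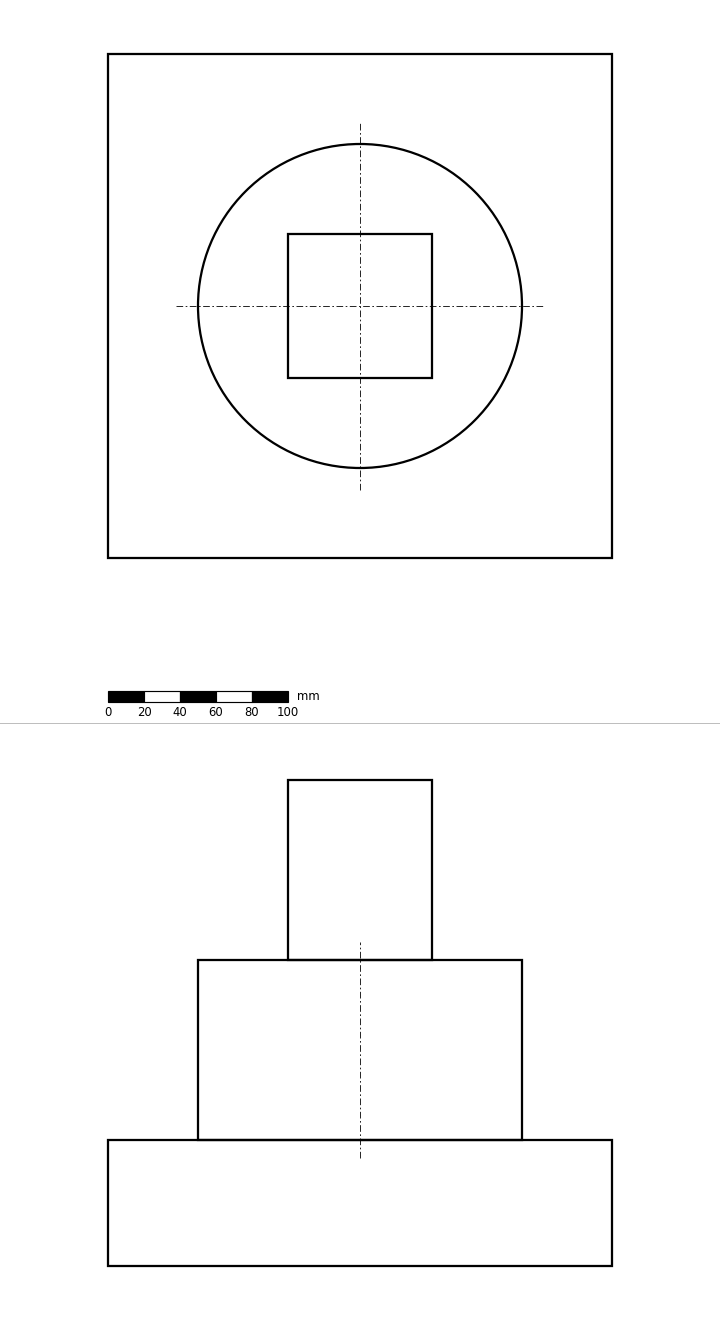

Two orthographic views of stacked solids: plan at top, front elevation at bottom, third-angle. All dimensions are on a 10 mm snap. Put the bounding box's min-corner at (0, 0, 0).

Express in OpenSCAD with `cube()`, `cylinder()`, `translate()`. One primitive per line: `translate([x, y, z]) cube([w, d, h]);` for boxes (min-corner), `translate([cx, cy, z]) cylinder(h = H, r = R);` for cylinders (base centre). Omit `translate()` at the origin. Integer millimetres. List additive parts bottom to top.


cube([280, 280, 70]);
translate([140, 140, 70]) cylinder(h = 100, r = 90);
translate([100, 100, 170]) cube([80, 80, 100]);
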